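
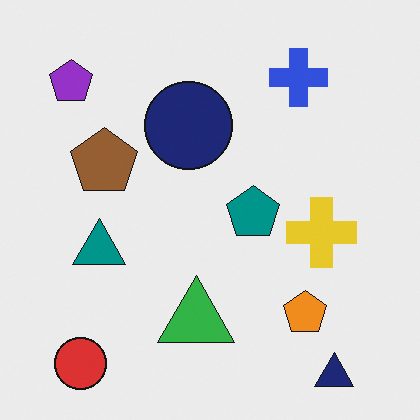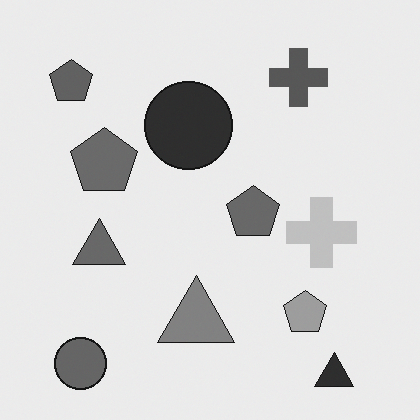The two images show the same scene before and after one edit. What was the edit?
Converted to grayscale.

All color is removed — every shape is now a shade of grey.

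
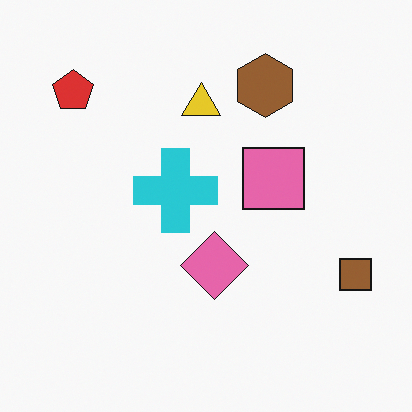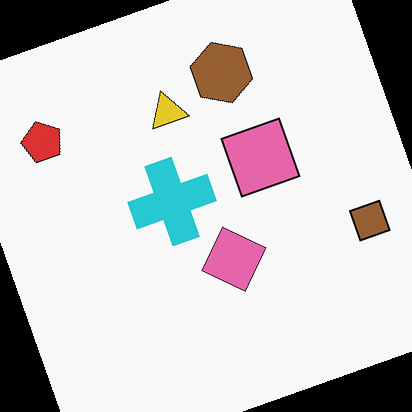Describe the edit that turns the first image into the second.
It was rotated counter-clockwise by a clearly visible amount.

Every shape is tilted by the same angle and the image corners show triangular fill wedges — a whole-image rotation by a non-right angle.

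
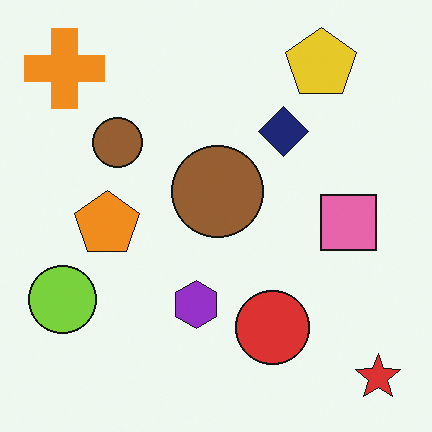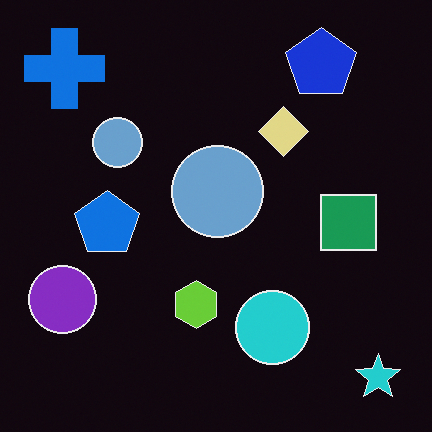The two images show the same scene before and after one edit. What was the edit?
The image was color-inverted (negative).

The light background has become dark and every shape's color is its complement — a photographic negative.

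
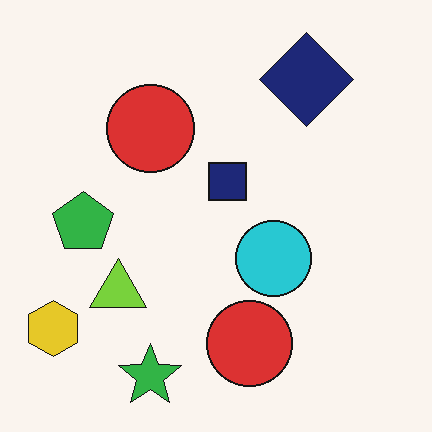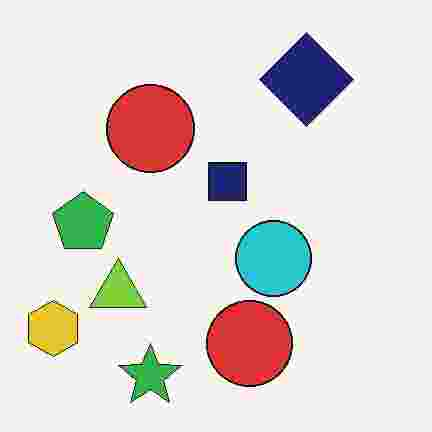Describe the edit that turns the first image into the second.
The second image is the first degraded with heavy JPEG compression.

Blocky 8×8 compression artifacts appear around shape edges and the flat background shows ringing — characteristic JPEG degradation.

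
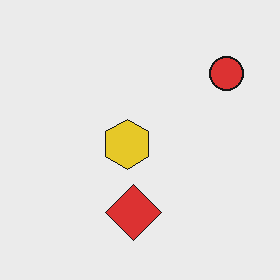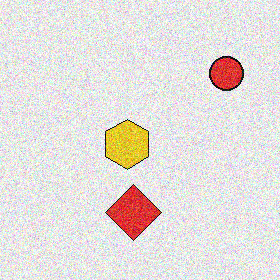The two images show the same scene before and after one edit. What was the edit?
Degraded with moderate additive noise.

Random speckle covers the whole image, including the flat background.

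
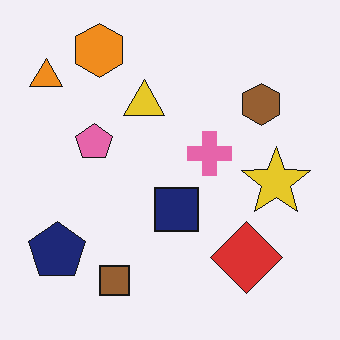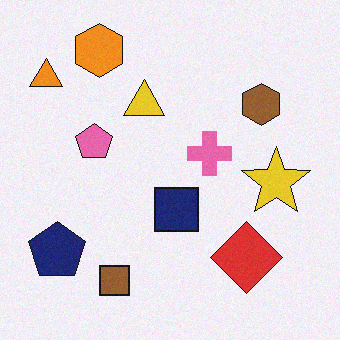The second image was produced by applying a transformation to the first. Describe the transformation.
This is the original image degraded with light additive noise.

Random speckle covers the whole image, including the flat background.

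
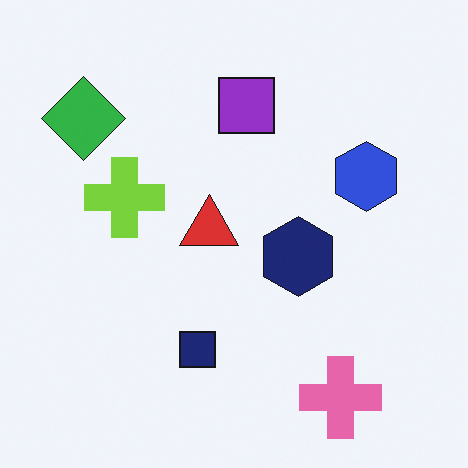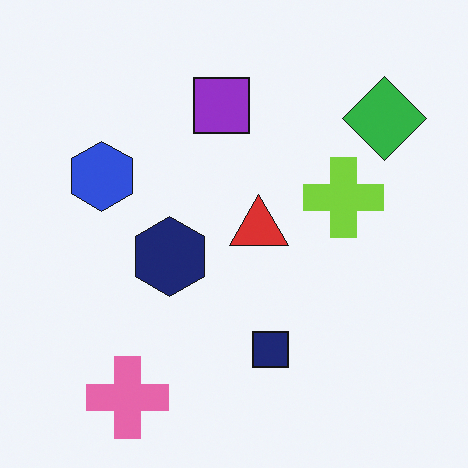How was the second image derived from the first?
It was flipped horizontally (left ↔ right).

The green diamond is in the top-left of the first image and the top-right of the second — shapes on opposite sides of the vertical midline have swapped in a mirror flip.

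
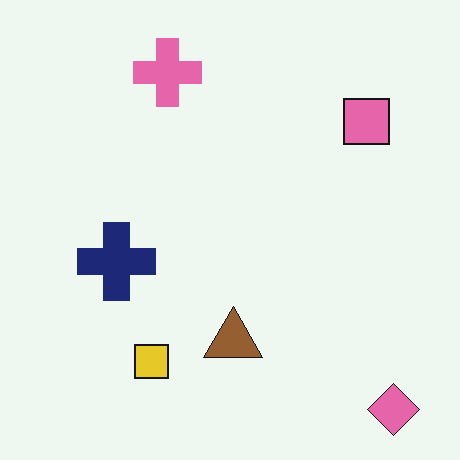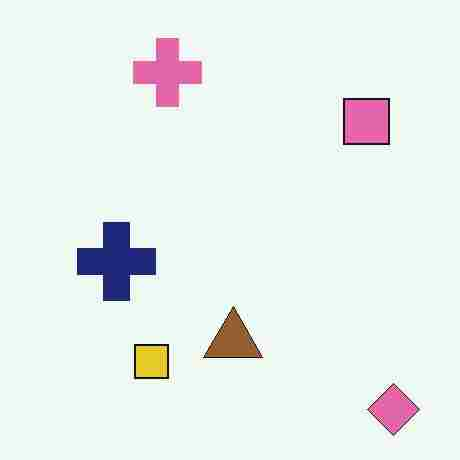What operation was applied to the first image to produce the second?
This is the original image heavily JPEG-compressed with obvious blocking artifacts.

Blocky 8×8 compression artifacts appear around shape edges and the flat background shows ringing — characteristic JPEG degradation.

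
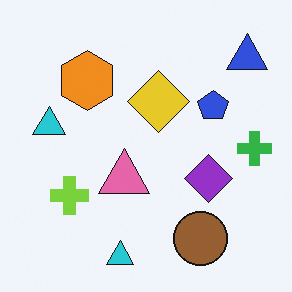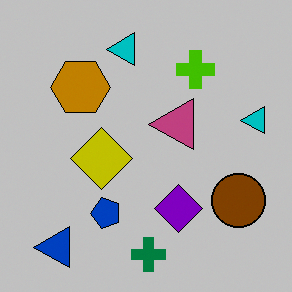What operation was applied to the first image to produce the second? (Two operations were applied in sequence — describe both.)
This is the original image heavily posterized to just a handful of flat colors, then transposed (reflected across the top-left ↔ bottom-right diagonal).

Each flat color has snapped to a coarser quantized level — most visibly, the near-white background has dropped to a flat grey. Shapes have swapped their row and column positions — what was in the top-right is now in the bottom-left — a diagonal reflection.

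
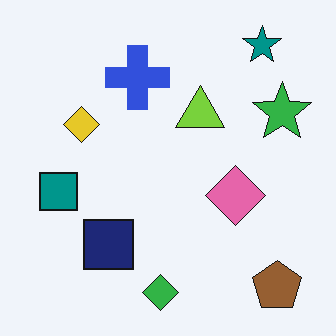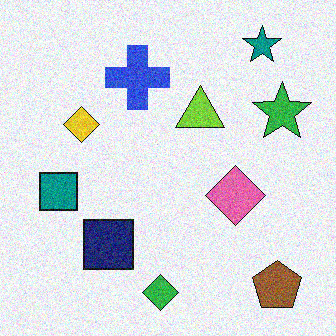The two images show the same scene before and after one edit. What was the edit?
The transformation is: degraded with visible gaussian noise.

Random speckle covers the whole image, including the flat background.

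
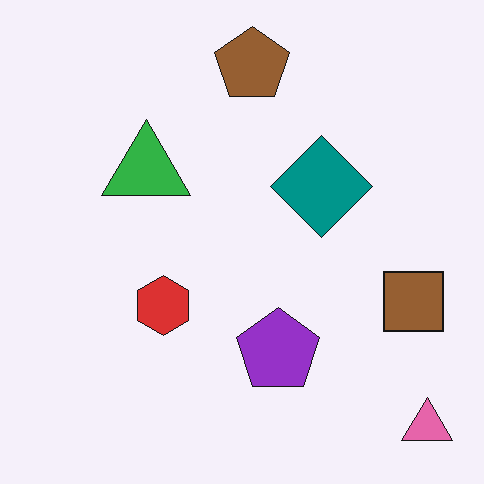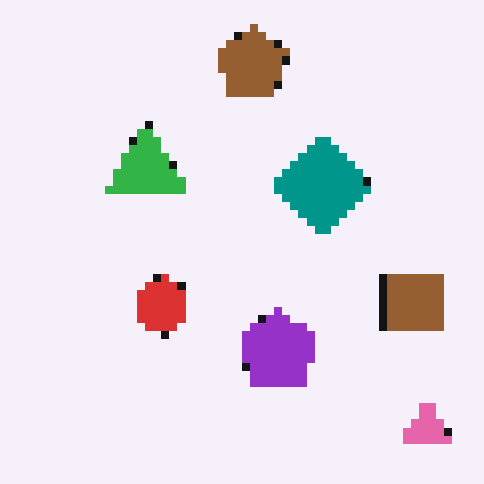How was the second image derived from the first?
It was pixelated into visible square blocks.

Shapes are reduced to large square blocks; fine edges and outlines are lost — a downscale-then-upscale (mosaic) effect.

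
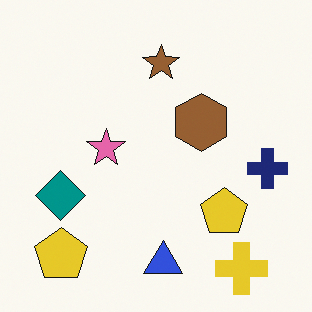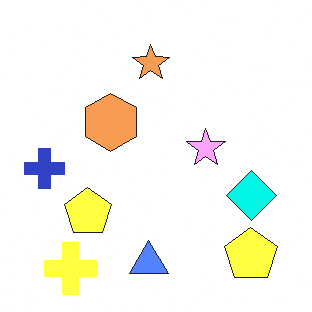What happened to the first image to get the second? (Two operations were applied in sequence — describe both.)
This is the original image brightened a lot, then flipped horizontally (left ↔ right).

Every pixel — background and shapes alike — is uniformly brightened. The navy cross is in the right of the first image and the left of the second — shapes on opposite sides of the vertical midline have swapped in a mirror flip.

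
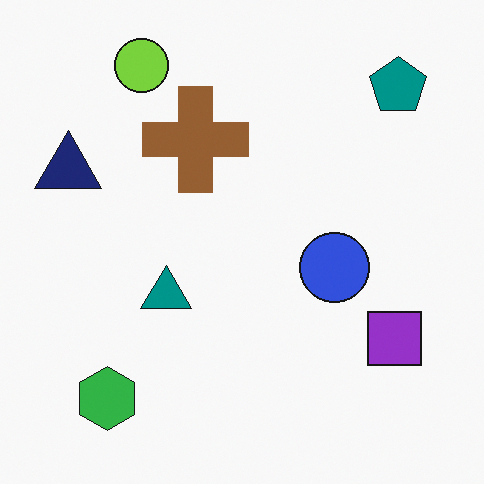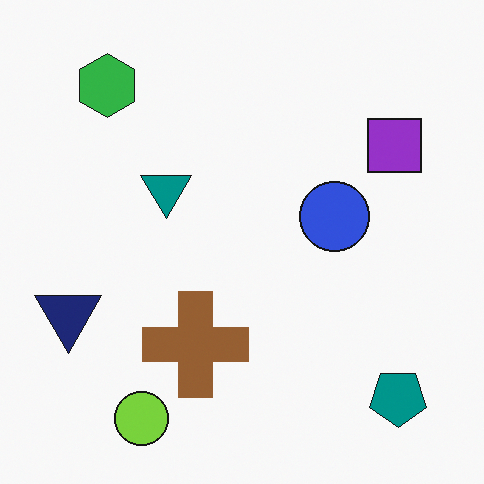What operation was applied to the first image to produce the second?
The transformation is: flipped vertically (top ↔ bottom).

The lime circle is in the top-left of the first image and the bottom-left of the second — shapes on opposite sides of the horizontal midline have swapped in a mirror flip.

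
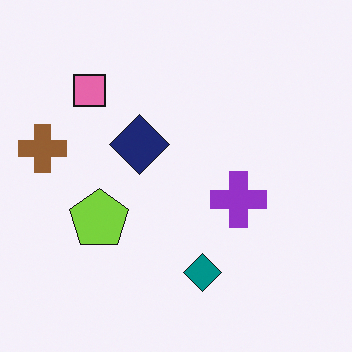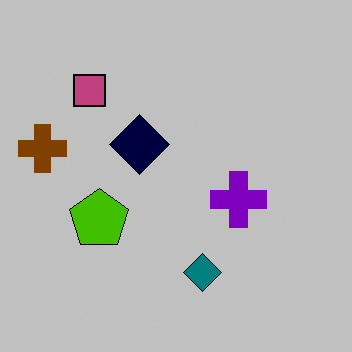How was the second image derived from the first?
The transformation is: aggressively posterized.

Each flat color has snapped to a coarser quantized level — most visibly, the near-white background has dropped to a flat grey.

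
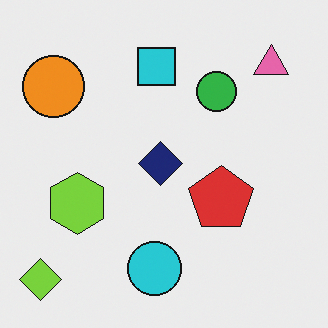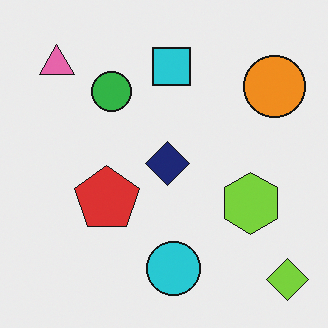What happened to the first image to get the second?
Flipped horizontally (left ↔ right).

The lime diamond is in the bottom-left of the first image and the bottom-right of the second — shapes on opposite sides of the vertical midline have swapped in a mirror flip.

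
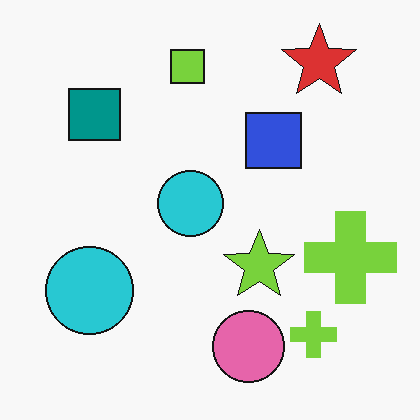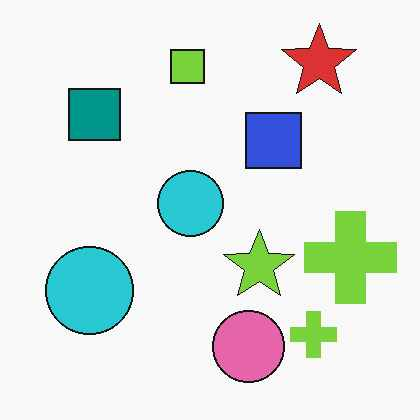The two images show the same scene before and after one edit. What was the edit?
The image was JPEG-compressed with visible artifacts.

Blocky 8×8 compression artifacts appear around shape edges and the flat background shows ringing — characteristic JPEG degradation.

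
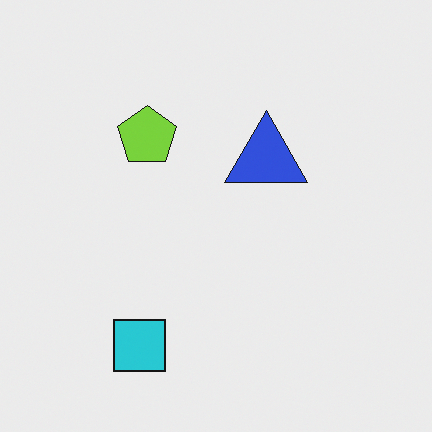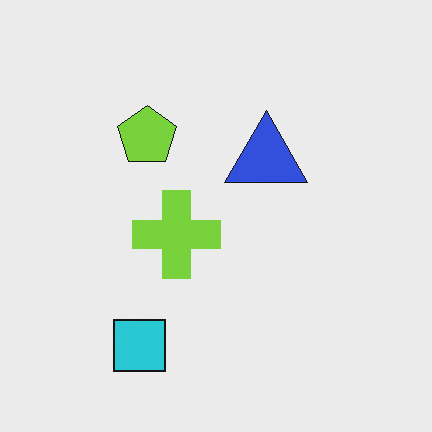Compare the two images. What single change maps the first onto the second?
Overlaid with an additional lime cross.

A lime cross appears in the second image that is absent from the first.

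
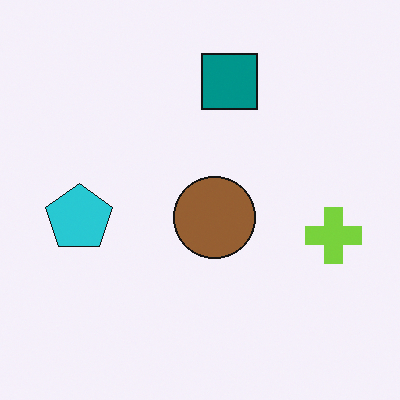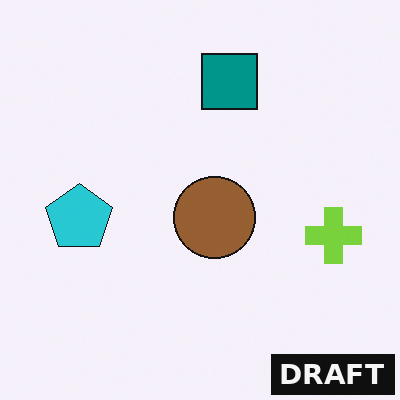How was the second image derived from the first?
It was watermarked with the text "DRAFT" in the lower-right corner.

A dark label reading "DRAFT" appears in the lower-right corner.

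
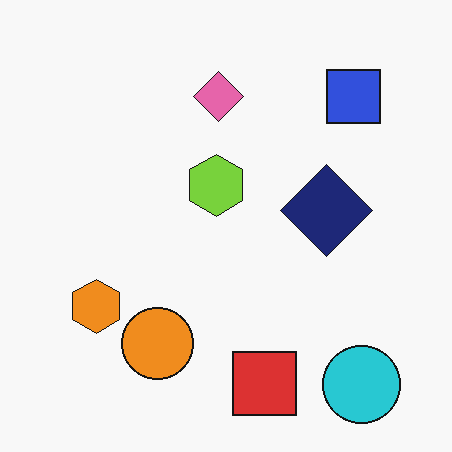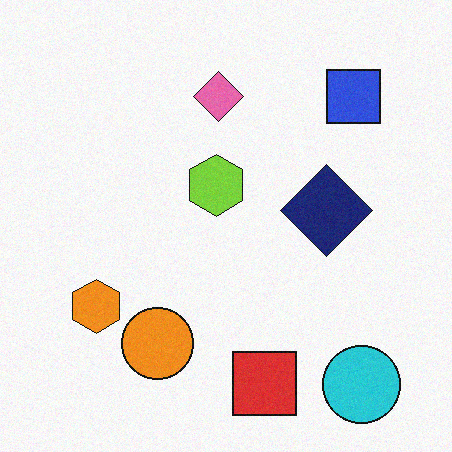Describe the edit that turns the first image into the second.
The transformation is: degraded with subtle gaussian noise.

Random speckle covers the whole image, including the flat background.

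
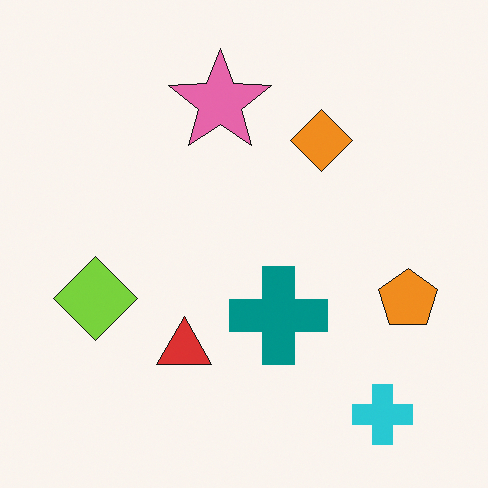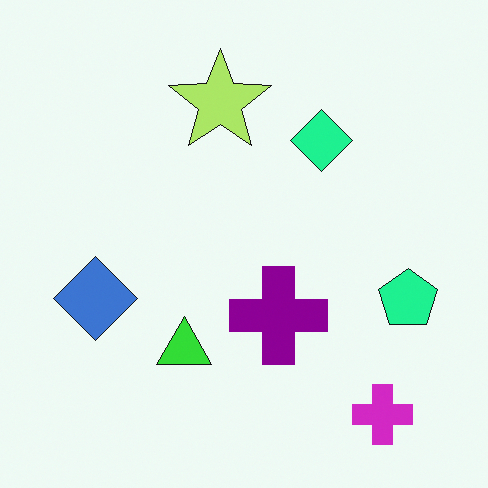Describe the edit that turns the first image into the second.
It was hue-shifted through roughly a third of the color wheel.

Every shape's color has rotated by the same amount around the hue wheel — a uniform hue shift.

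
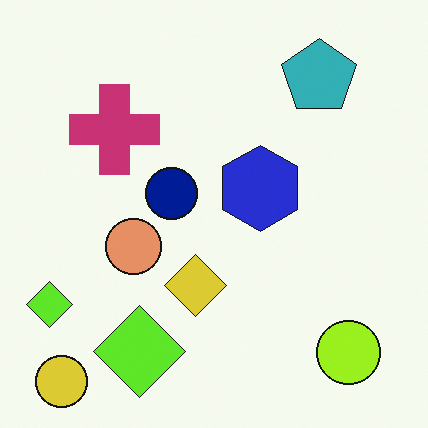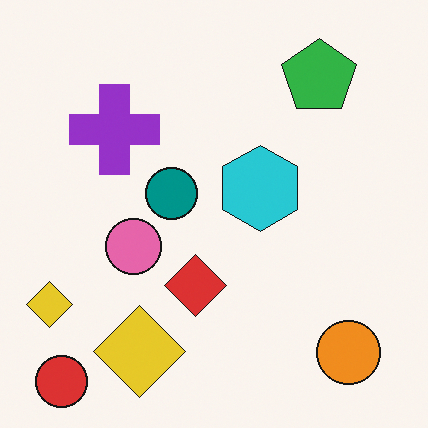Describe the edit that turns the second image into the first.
Hue-shifted by a small amount.

Every shape's color has rotated by the same amount around the hue wheel — a uniform hue shift.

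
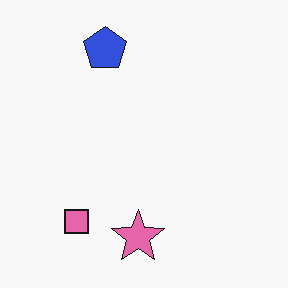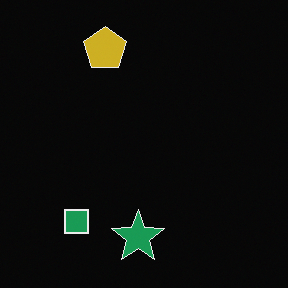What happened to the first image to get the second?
The transformation is: color-inverted (negative).

The light background has become dark and every shape's color is its complement — a photographic negative.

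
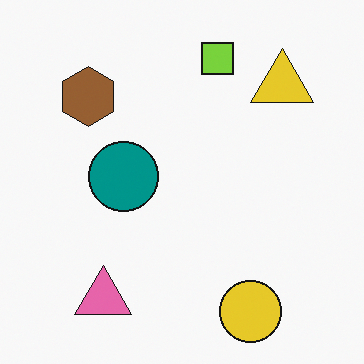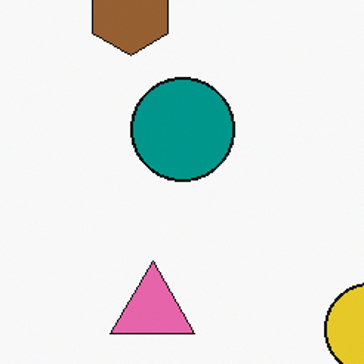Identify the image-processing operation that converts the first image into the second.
It was cropped slightly and scaled back up.

The visible shapes are larger and the field of view is narrower; shapes near the original edges may be partly or wholly outside the frame — a crop-and-rescale.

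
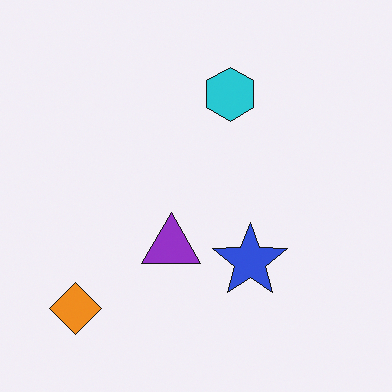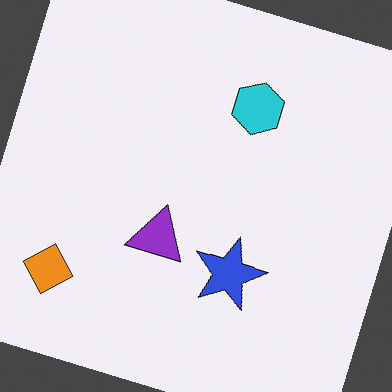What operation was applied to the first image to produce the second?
Rotated clockwise by a clearly visible amount.

Every shape is tilted by the same angle and the image corners show triangular fill wedges — a whole-image rotation by a non-right angle.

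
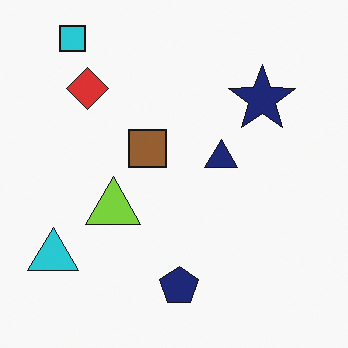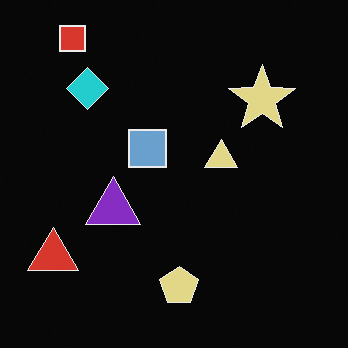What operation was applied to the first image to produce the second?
The transformation is: color-inverted (negative).

The light background has become dark and every shape's color is its complement — a photographic negative.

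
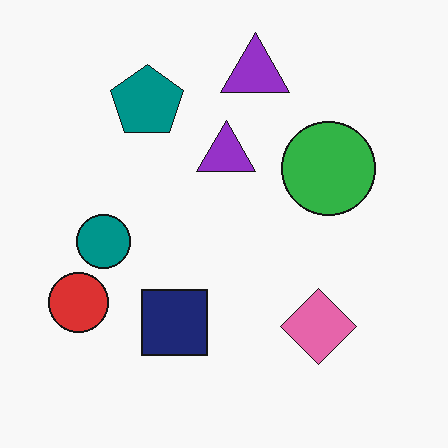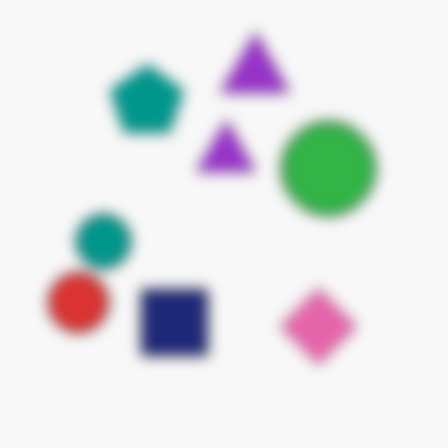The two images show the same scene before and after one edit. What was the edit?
It was strongly gaussian-blurred.

Shape edges and outlines are uniformly softened across the whole image.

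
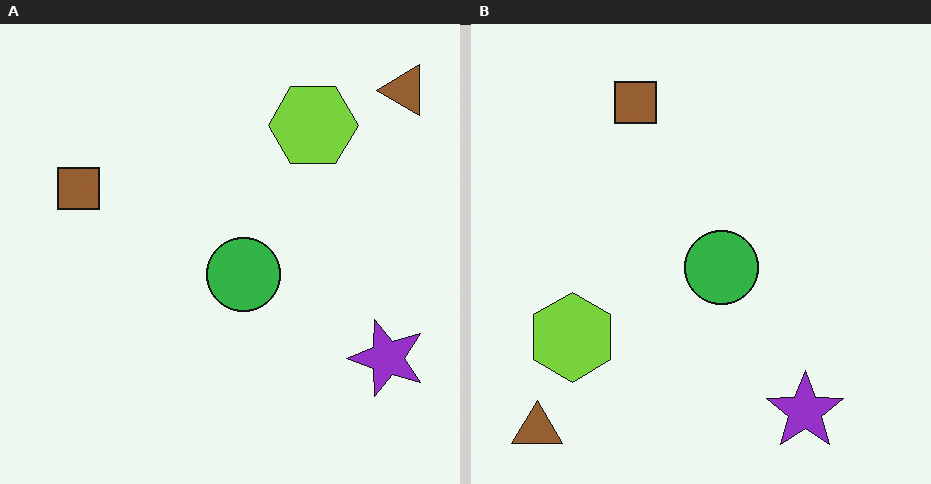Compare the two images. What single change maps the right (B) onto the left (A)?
Transposed (reflected across the top-left ↔ bottom-right diagonal).

Shapes have swapped their row and column positions — what was in the top-right is now in the bottom-left — a diagonal reflection.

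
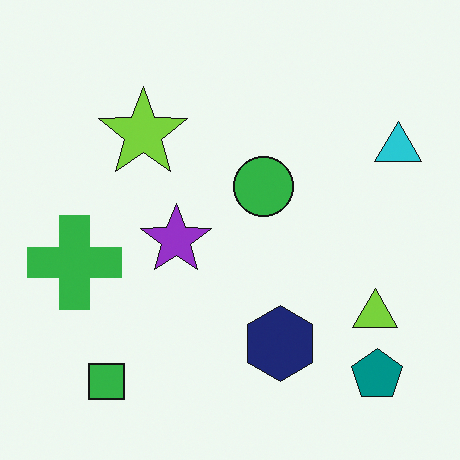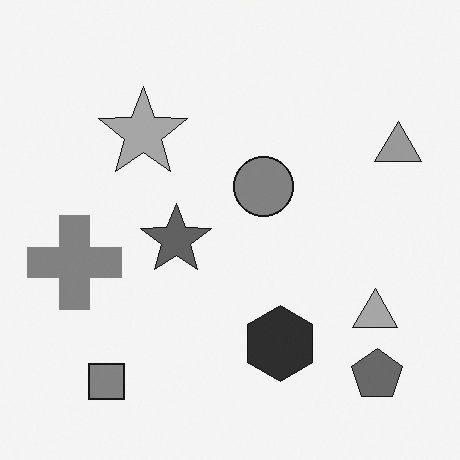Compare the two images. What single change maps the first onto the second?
The transformation is: converted to grayscale.

All color is removed — every shape is now a shade of grey.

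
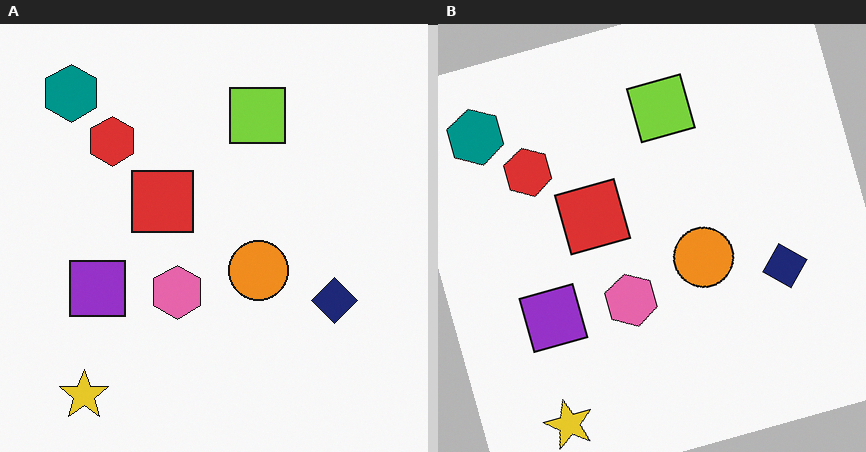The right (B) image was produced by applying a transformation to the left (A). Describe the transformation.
It was rotated counter-clockwise by a clearly visible amount.

Every shape is tilted by the same angle and the image corners show triangular fill wedges — a whole-image rotation by a non-right angle.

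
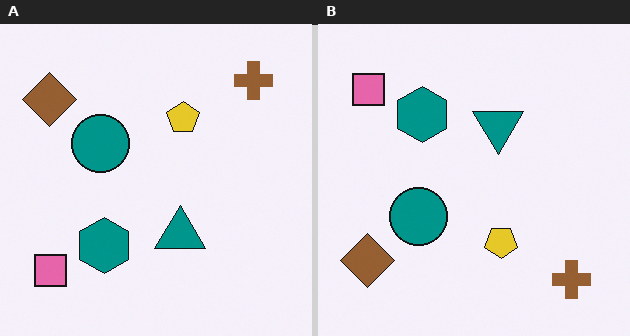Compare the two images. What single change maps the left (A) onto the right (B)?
This is the original image flipped vertically (top ↔ bottom).

The brown cross is in the top-right of the left (A) image and the bottom-right of the right (B) — shapes on opposite sides of the horizontal midline have swapped in a mirror flip.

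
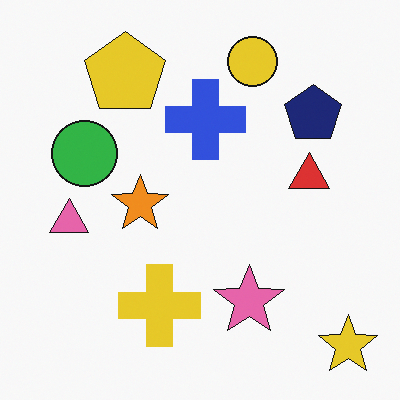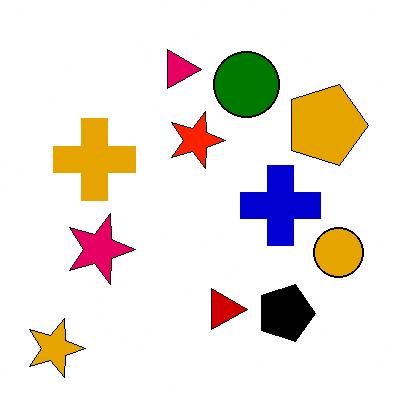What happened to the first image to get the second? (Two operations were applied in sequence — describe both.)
The transformation is: boosted in contrast, then rotated 90° clockwise.

Tones are pushed away from mid-grey across the whole image — a global contrast change. The yellow star sits in the bottom-right of the first image and the bottom-left of the second — consistent with a whole-image 90° clockwise rotation.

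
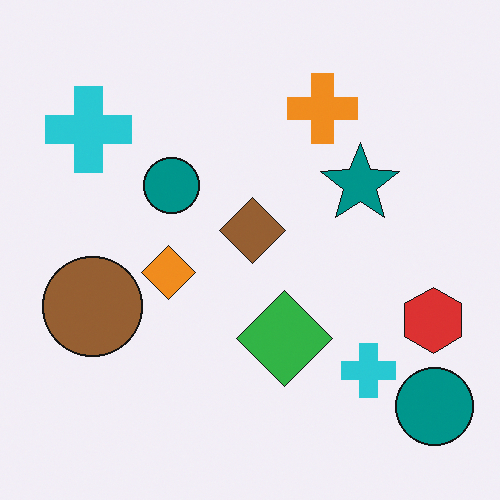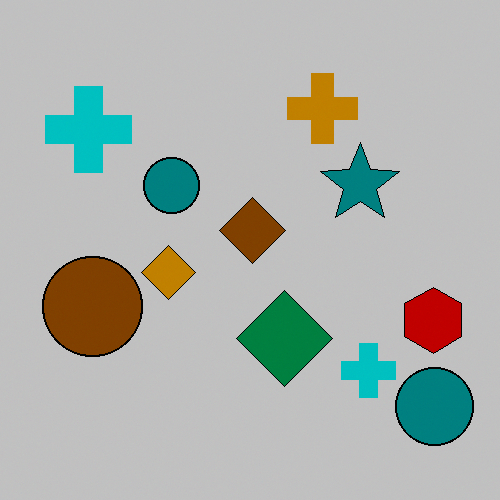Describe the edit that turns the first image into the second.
The image was aggressively posterized.

Each flat color has snapped to a coarser quantized level — most visibly, the near-white background has dropped to a flat grey.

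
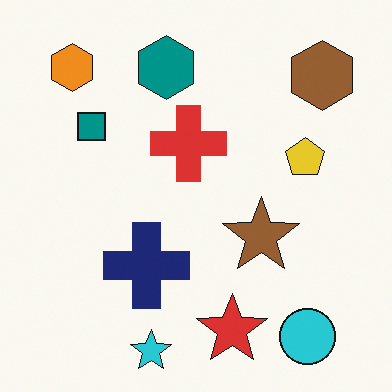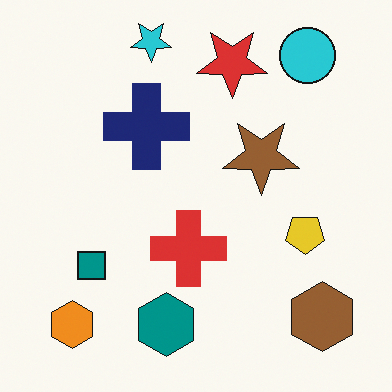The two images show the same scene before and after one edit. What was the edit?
Flipped vertically (top ↔ bottom).

The cyan star is in the bottom of the first image and the top of the second — shapes on opposite sides of the horizontal midline have swapped in a mirror flip.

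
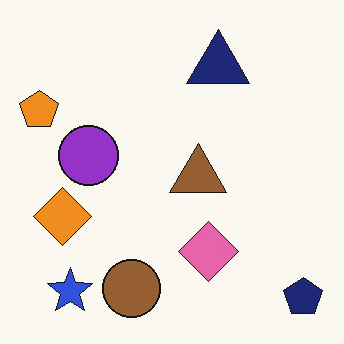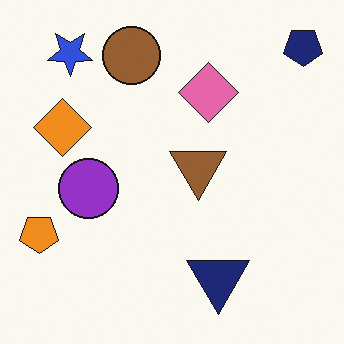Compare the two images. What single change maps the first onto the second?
The second image is the first flipped vertically (top ↔ bottom).

The navy pentagon is in the bottom-right of the first image and the top-right of the second — shapes on opposite sides of the horizontal midline have swapped in a mirror flip.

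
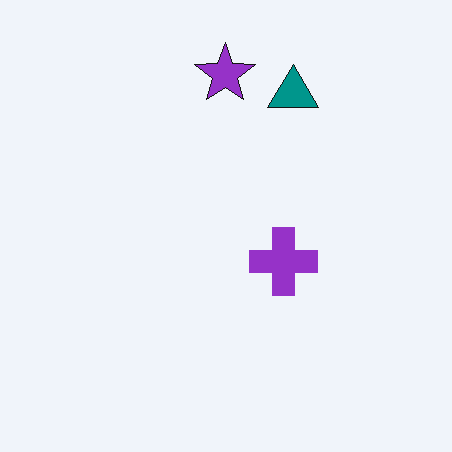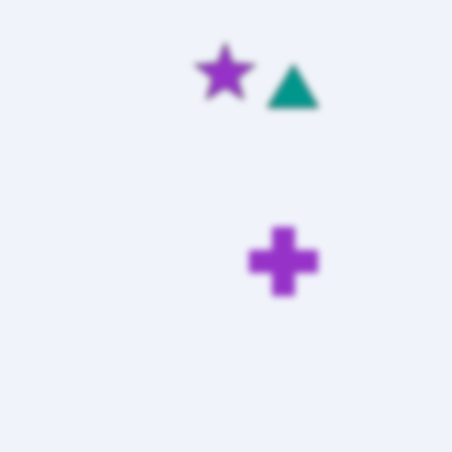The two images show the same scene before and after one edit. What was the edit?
The transformation is: moderately blurred.

Shape edges and outlines are uniformly softened across the whole image.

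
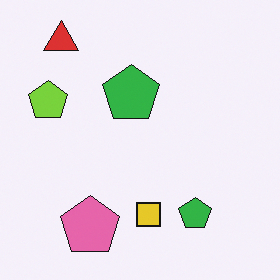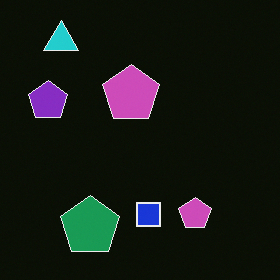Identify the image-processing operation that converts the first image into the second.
The second image is the first color-inverted (negative).

The light background has become dark and every shape's color is its complement — a photographic negative.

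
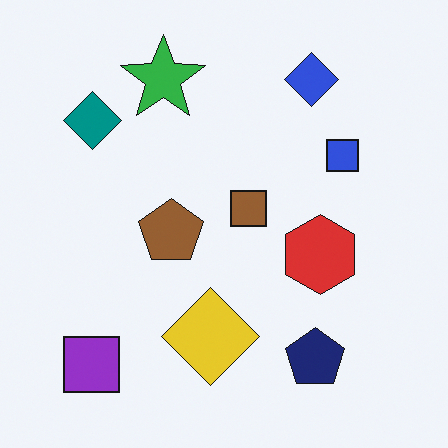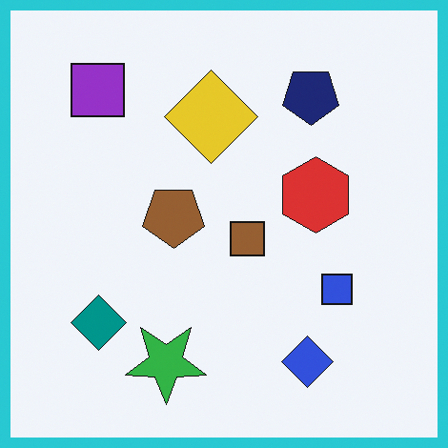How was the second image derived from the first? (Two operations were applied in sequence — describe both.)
The transformation is: flipped vertically (top ↔ bottom), then framed with a cyan border.

The green star is in the top of the first image and the bottom of the second — shapes on opposite sides of the horizontal midline have swapped in a mirror flip. A solid cyan frame runs around the edge of the second image, with the content slightly shrunk inside it.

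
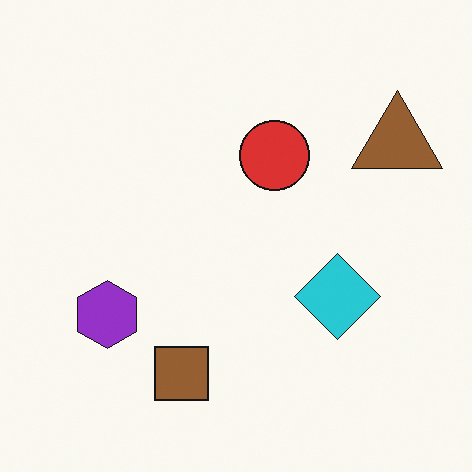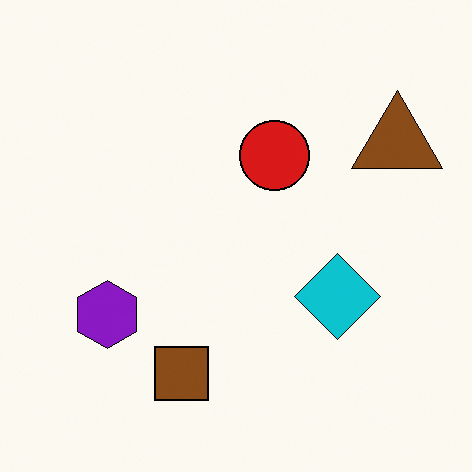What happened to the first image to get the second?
This is the original image given slightly increased contrast.

Tones are pushed away from mid-grey across the whole image — a global contrast change.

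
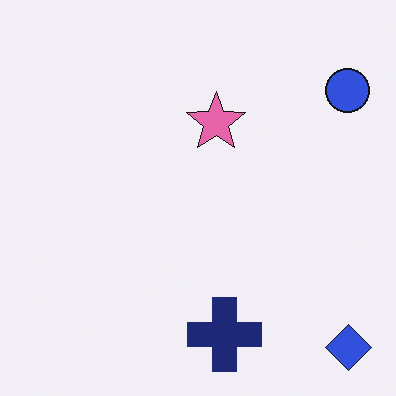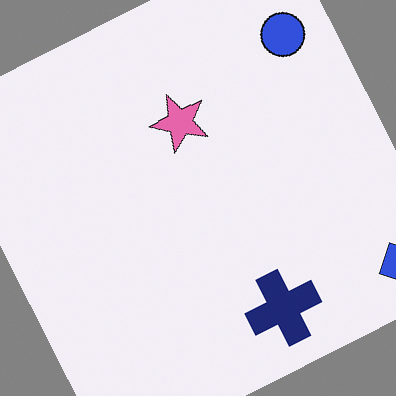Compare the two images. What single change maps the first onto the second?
Rotated counter-clockwise by a clearly visible amount.

Every shape is tilted by the same angle and the image corners show triangular fill wedges — a whole-image rotation by a non-right angle.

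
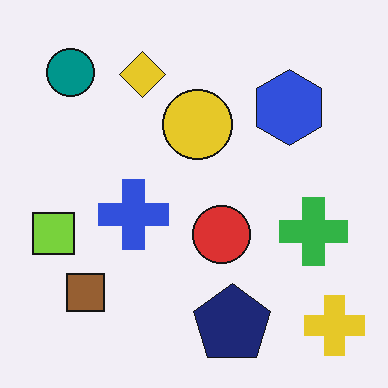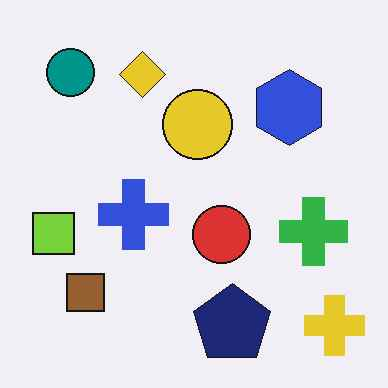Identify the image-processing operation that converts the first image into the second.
This is the original image given moderate JPEG compression.

Blocky 8×8 compression artifacts appear around shape edges and the flat background shows ringing — characteristic JPEG degradation.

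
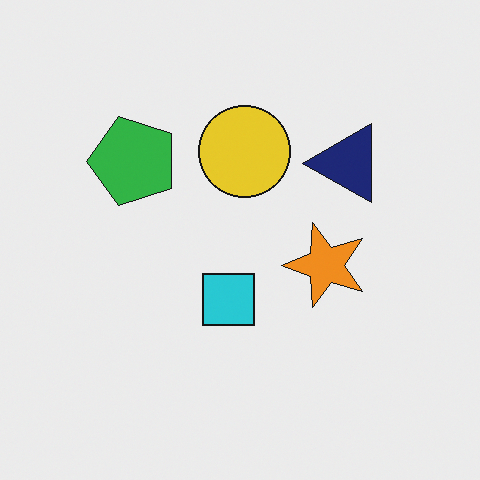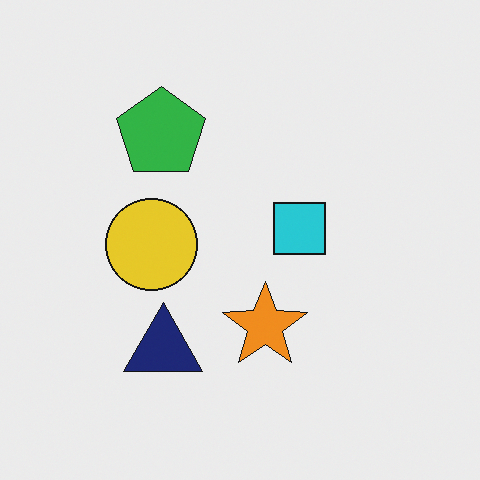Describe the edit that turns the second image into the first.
This is the original image transposed (reflected across the top-left ↔ bottom-right diagonal).

Shapes have swapped their row and column positions — what was in the top-right is now in the bottom-left — a diagonal reflection.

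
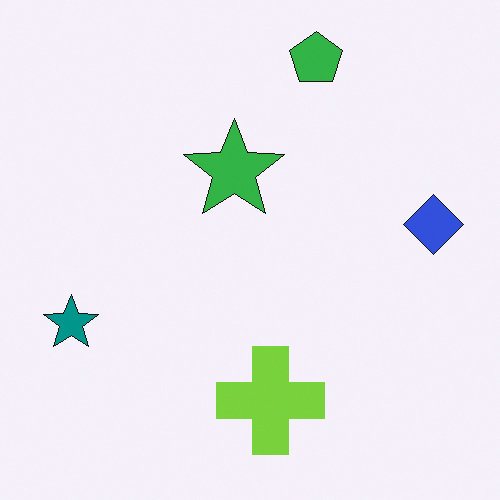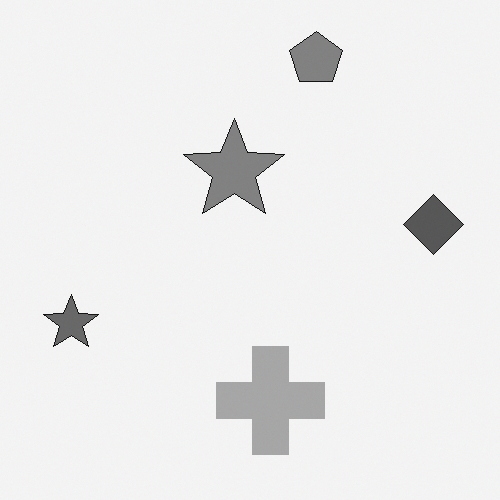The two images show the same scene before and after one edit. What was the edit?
Converted to grayscale.

All color is removed — every shape is now a shade of grey.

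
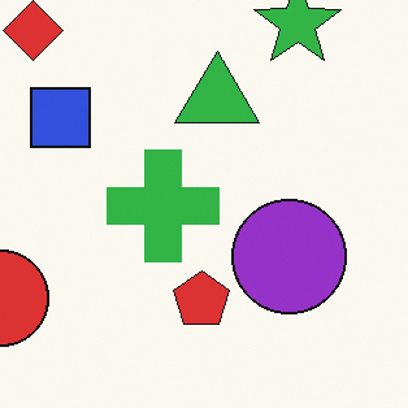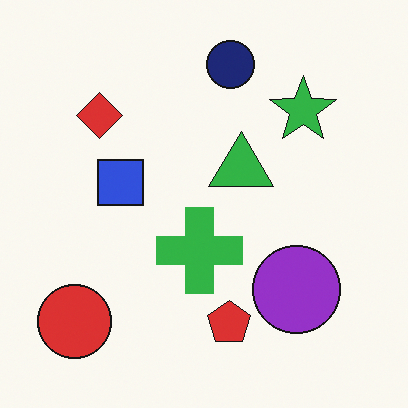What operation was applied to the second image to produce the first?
The image was cropped slightly and scaled back up.

The visible shapes are larger and the field of view is narrower; shapes near the original edges may be partly or wholly outside the frame — a crop-and-rescale.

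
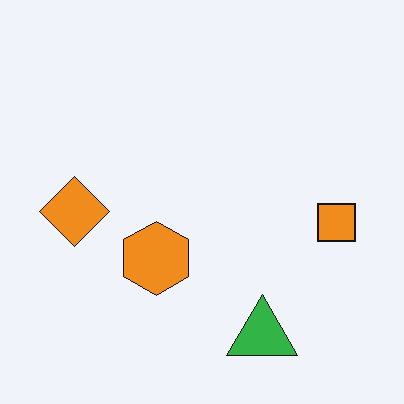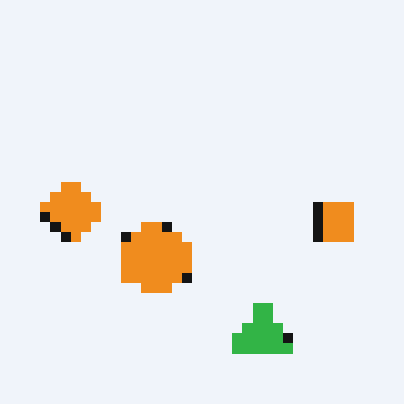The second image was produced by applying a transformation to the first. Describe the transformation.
The transformation is: heavily pixelated into large blocks.

Shapes are reduced to large square blocks; fine edges and outlines are lost — a downscale-then-upscale (mosaic) effect.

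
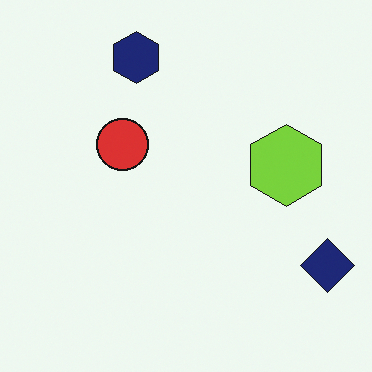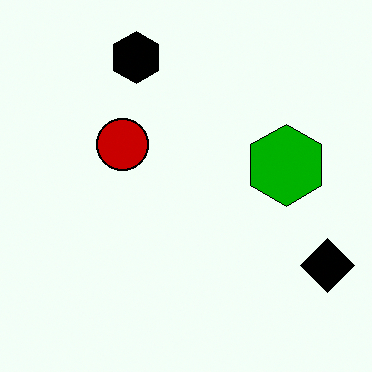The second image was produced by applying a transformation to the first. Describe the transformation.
This is the original image boosted in contrast.

Tones are pushed away from mid-grey across the whole image — a global contrast change.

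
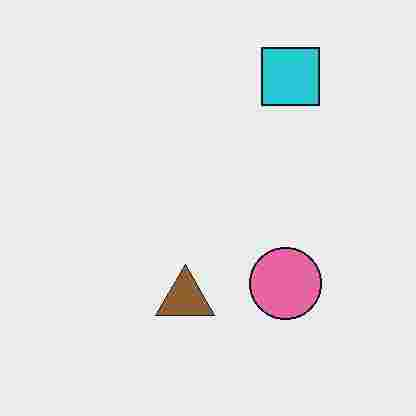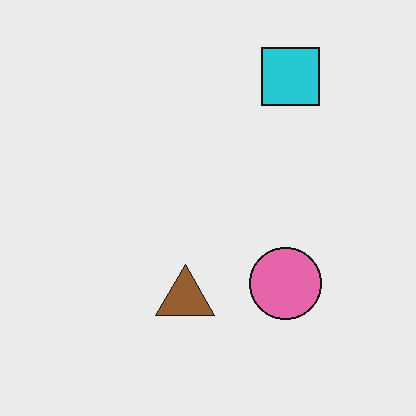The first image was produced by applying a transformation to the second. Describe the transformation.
It was heavily JPEG-compressed with obvious blocking artifacts.

Blocky 8×8 compression artifacts appear around shape edges and the flat background shows ringing — characteristic JPEG degradation.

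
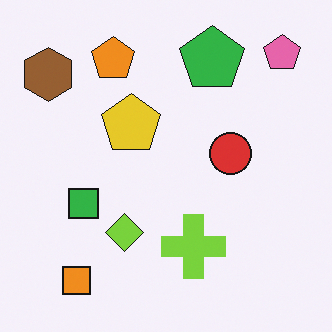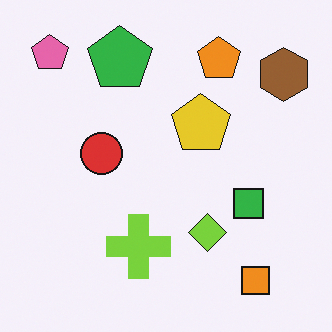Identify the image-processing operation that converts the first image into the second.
This is the original image flipped horizontally (left ↔ right).

The brown hexagon is in the top-left of the first image and the top-right of the second — shapes on opposite sides of the vertical midline have swapped in a mirror flip.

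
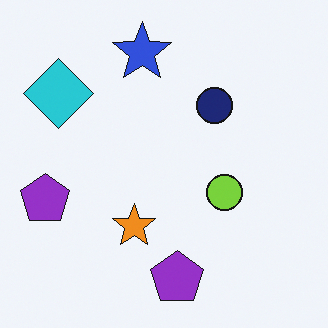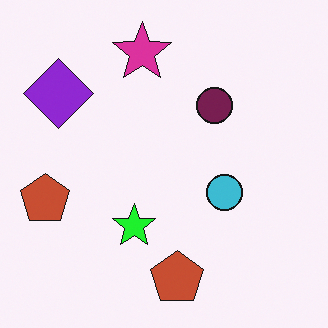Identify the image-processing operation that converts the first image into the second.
It was hue-shifted by a moderate amount.

Every shape's color has rotated by the same amount around the hue wheel — a uniform hue shift.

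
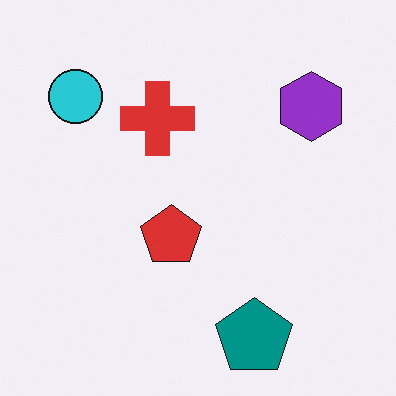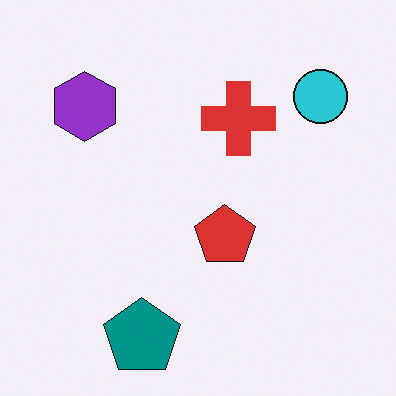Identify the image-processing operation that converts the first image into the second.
Flipped horizontally (left ↔ right).

The cyan circle is in the top-left of the first image and the top-right of the second — shapes on opposite sides of the vertical midline have swapped in a mirror flip.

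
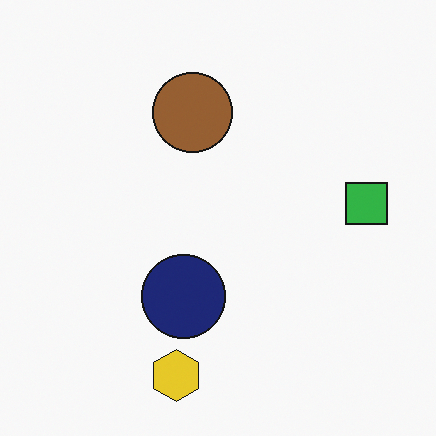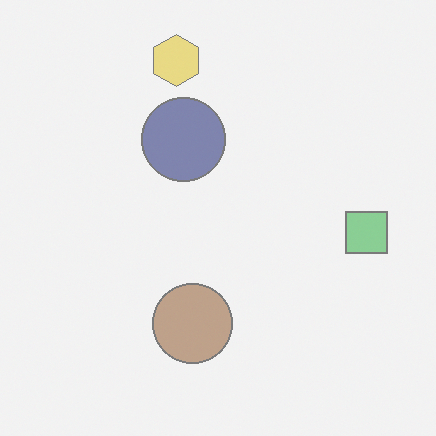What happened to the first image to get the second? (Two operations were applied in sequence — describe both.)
Flipped vertically (top ↔ bottom), then washed out (contrast reduced).

The yellow hexagon is in the bottom of the first image and the top of the second — shapes on opposite sides of the horizontal midline have swapped in a mirror flip. Tones are pushed toward mid-grey across the whole image — a global contrast change.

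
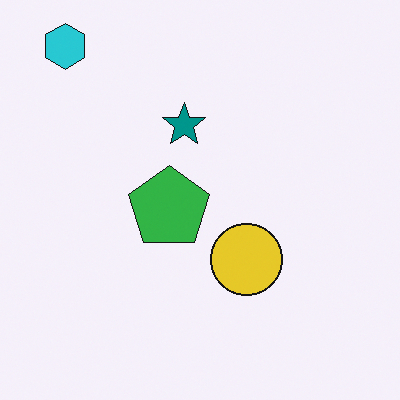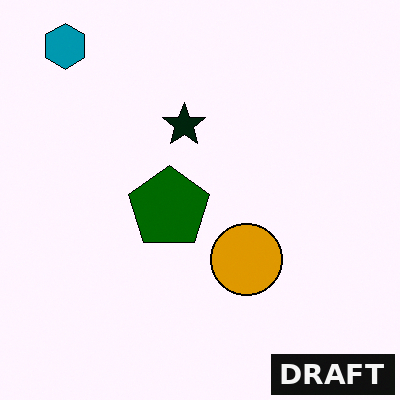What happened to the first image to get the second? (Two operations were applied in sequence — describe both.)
This is the original image boosted in contrast, then watermarked with the text "DRAFT" in the lower-right corner.

Tones are pushed away from mid-grey across the whole image — a global contrast change. A dark label reading "DRAFT" appears in the lower-right corner.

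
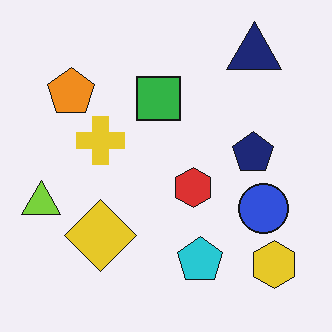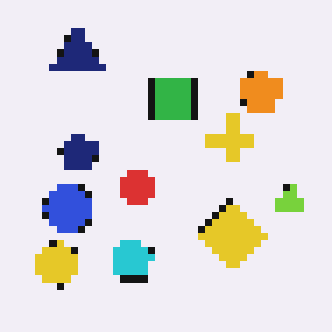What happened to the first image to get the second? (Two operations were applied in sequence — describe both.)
The image was pixelated into visible square blocks, then flipped horizontally (left ↔ right).

Shapes are reduced to large square blocks; fine edges and outlines are lost — a downscale-then-upscale (mosaic) effect. The lime triangle is in the left of the first image and the right of the second — shapes on opposite sides of the vertical midline have swapped in a mirror flip.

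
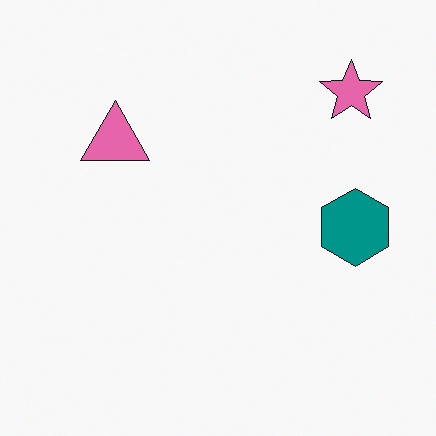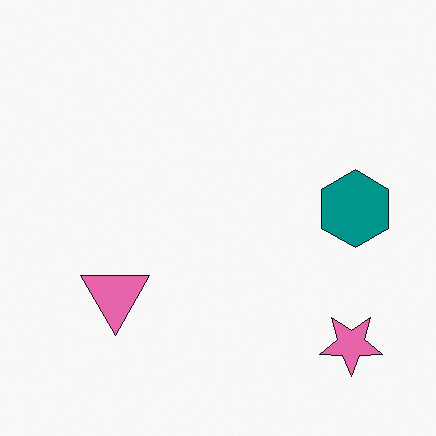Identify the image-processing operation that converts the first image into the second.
It was flipped vertically (top ↔ bottom).

The pink star is in the top-right of the first image and the bottom-right of the second — shapes on opposite sides of the horizontal midline have swapped in a mirror flip.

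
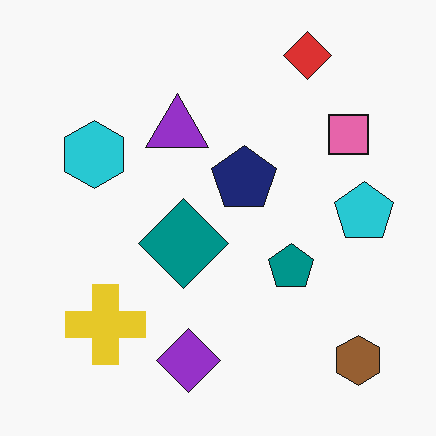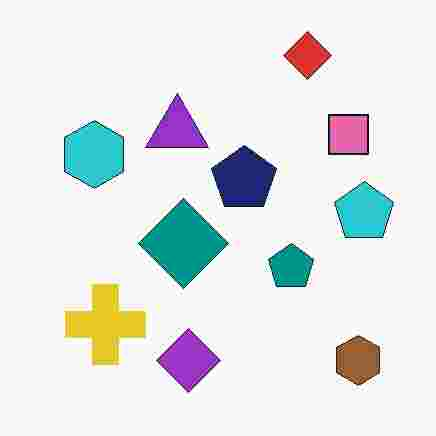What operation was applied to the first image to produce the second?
It was heavily JPEG-compressed with obvious blocking artifacts.

Blocky 8×8 compression artifacts appear around shape edges and the flat background shows ringing — characteristic JPEG degradation.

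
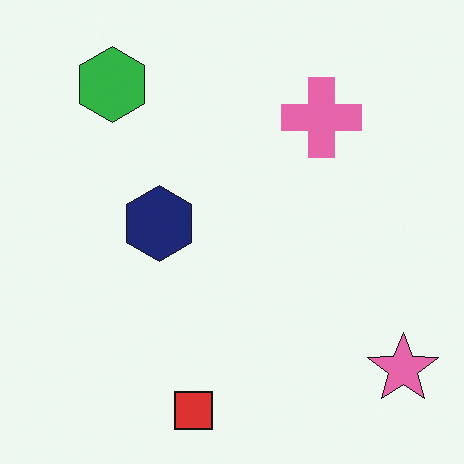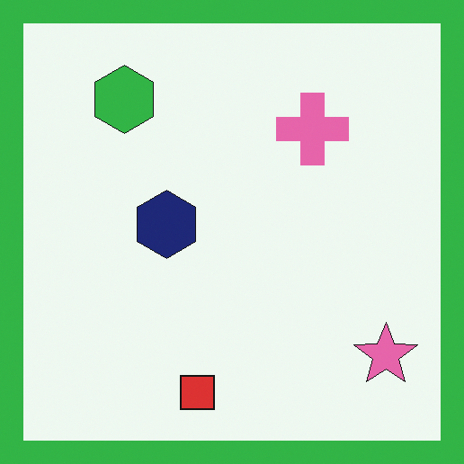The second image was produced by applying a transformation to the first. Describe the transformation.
It was framed with a green border.

A solid green frame runs around the edge of the second image, with the content slightly shrunk inside it.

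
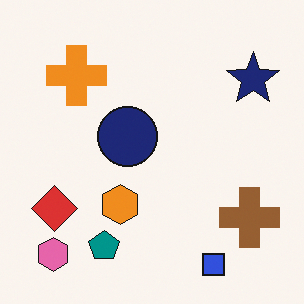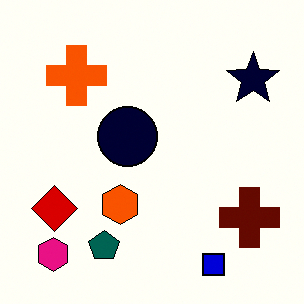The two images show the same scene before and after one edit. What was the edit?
The transformation is: given much higher contrast.

Tones are pushed away from mid-grey across the whole image — a global contrast change.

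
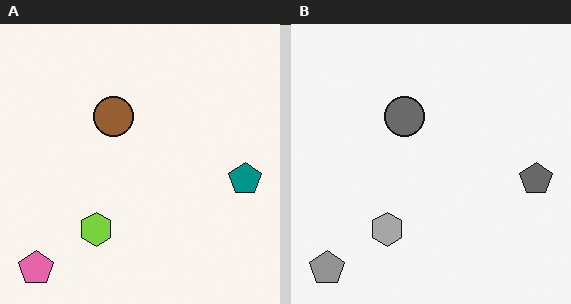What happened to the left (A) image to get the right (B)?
The right (B) image is the left (A) converted to grayscale.

All color is removed — every shape is now a shade of grey.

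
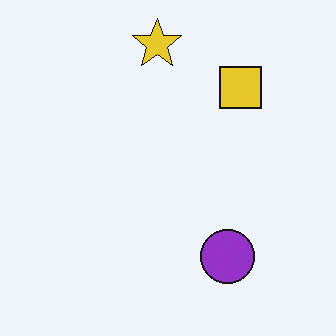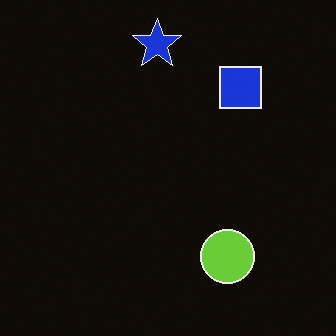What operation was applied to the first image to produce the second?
The image was color-inverted (negative).

The light background has become dark and every shape's color is its complement — a photographic negative.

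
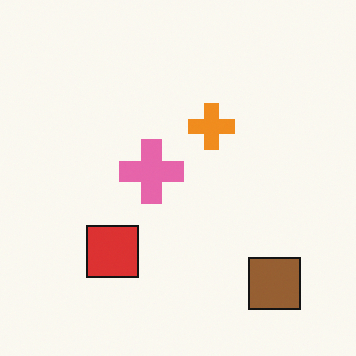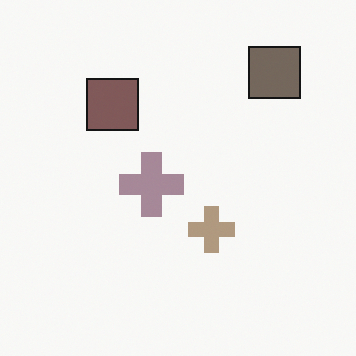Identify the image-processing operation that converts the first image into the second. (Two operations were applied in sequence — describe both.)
It was flipped vertically (top ↔ bottom), then made much more muted (saturation change).

The brown square is in the bottom-right of the first image and the top-right of the second — shapes on opposite sides of the horizontal midline have swapped in a mirror flip. All colors are more muted and greyish — a global saturation change.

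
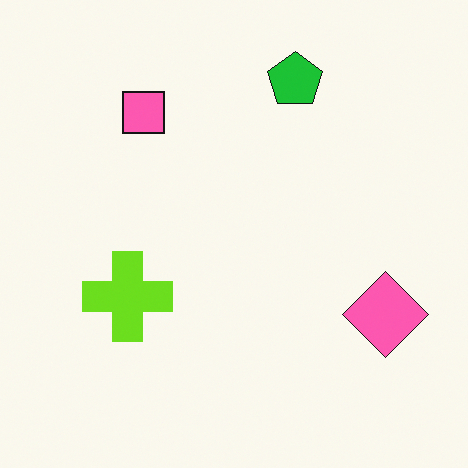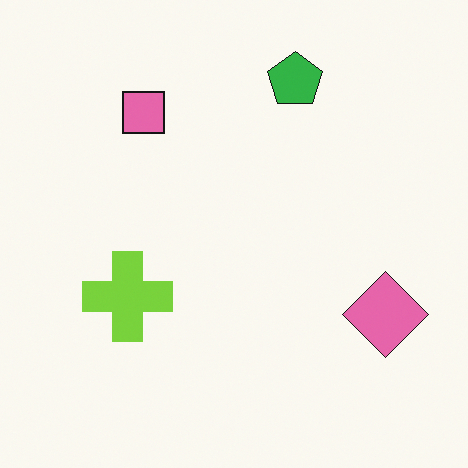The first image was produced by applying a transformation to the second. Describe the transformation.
This is the original image slightly oversaturated.

All colors are more vivid — a global saturation change.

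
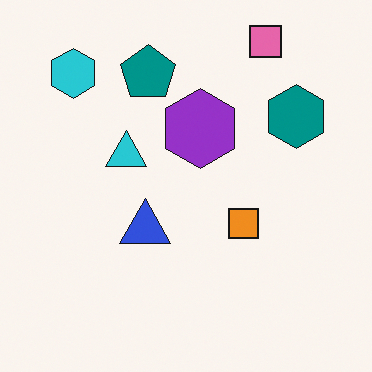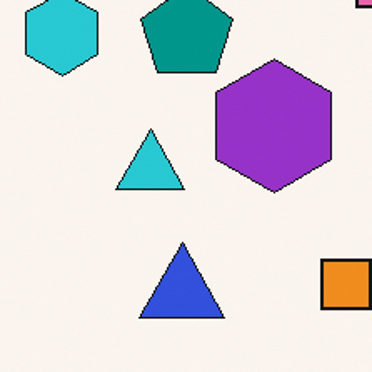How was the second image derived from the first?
Cropped tightly and scaled back up.

The visible shapes are larger and the field of view is narrower; shapes near the original edges may be partly or wholly outside the frame — a crop-and-rescale.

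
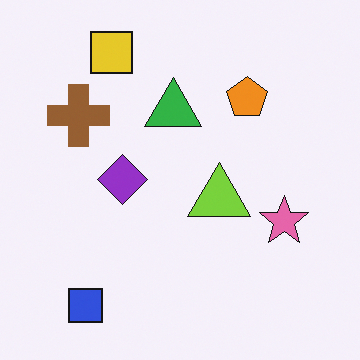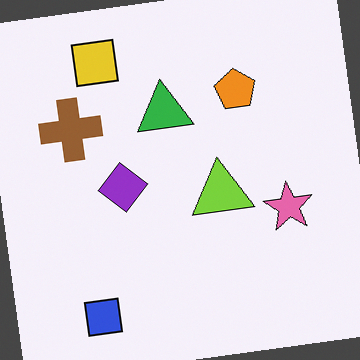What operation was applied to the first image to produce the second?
It was rotated counter-clockwise by a slight angle.

Every shape is tilted by the same angle and the image corners show triangular fill wedges — a whole-image rotation by a non-right angle.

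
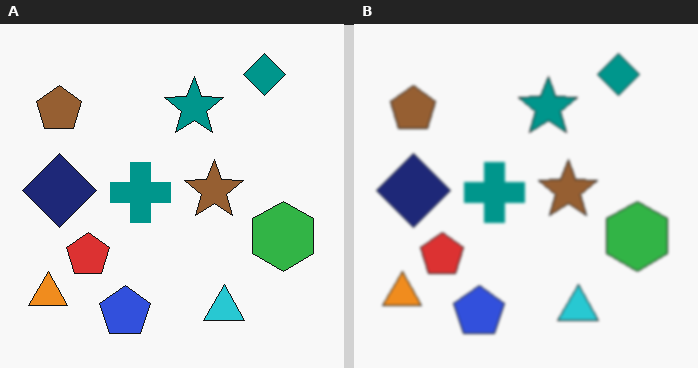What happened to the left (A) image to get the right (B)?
The image was lightly blurred.

Shape edges and outlines are uniformly softened across the whole image.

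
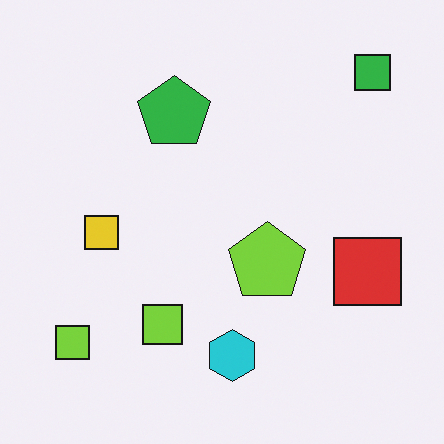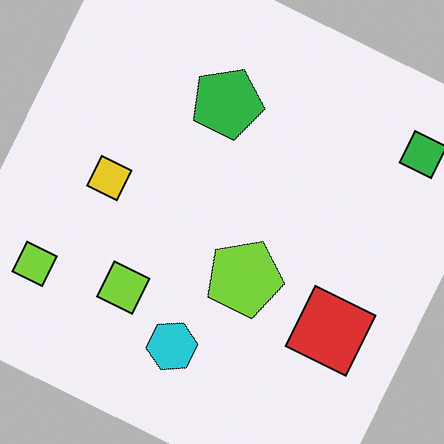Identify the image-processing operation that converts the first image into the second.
Rotated clockwise by a moderate amount.

Every shape is tilted by the same angle and the image corners show triangular fill wedges — a whole-image rotation by a non-right angle.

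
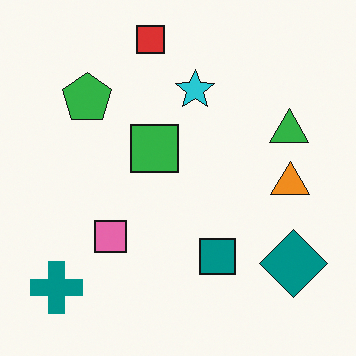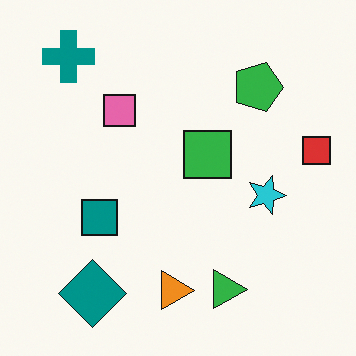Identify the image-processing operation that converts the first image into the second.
The second image is the first rotated 90° clockwise.

The teal cross sits in the bottom-left of the first image and the top-left of the second — consistent with a whole-image 90° clockwise rotation.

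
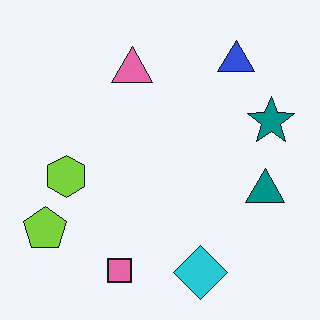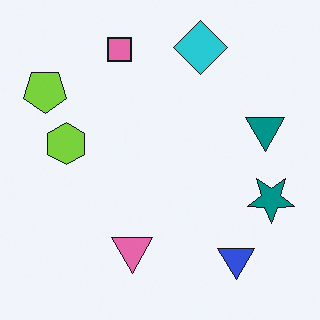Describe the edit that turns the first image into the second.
This is the original image flipped vertically (top ↔ bottom).

The cyan diamond is in the bottom of the first image and the top of the second — shapes on opposite sides of the horizontal midline have swapped in a mirror flip.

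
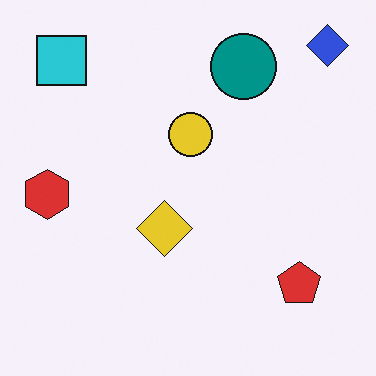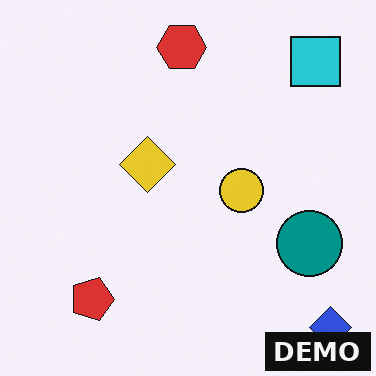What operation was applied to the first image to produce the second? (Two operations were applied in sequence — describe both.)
The image was rotated 90° clockwise, then watermarked with the text "DEMO" in the lower-right corner.

The blue diamond sits in the top-right of the first image and the bottom-right of the second — consistent with a whole-image 90° clockwise rotation. A dark label reading "DEMO" appears in the lower-right corner.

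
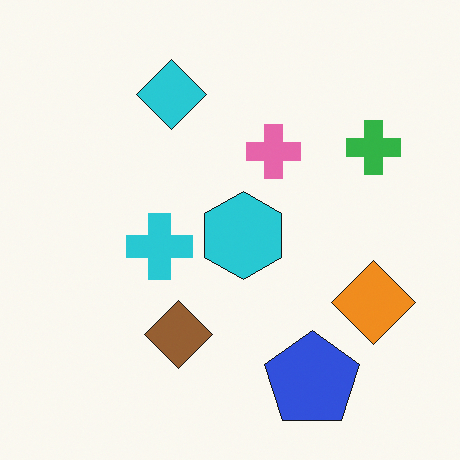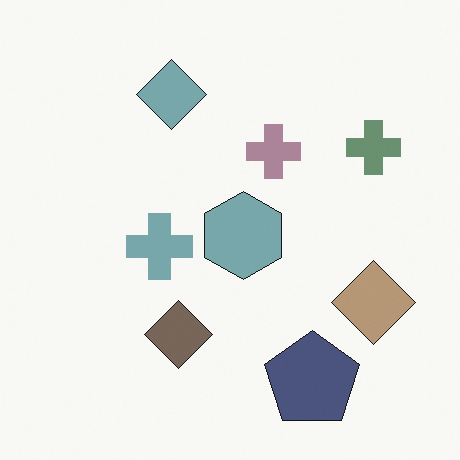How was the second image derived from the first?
This is the original image made much more muted (saturation change).

All colors are more muted and greyish — a global saturation change.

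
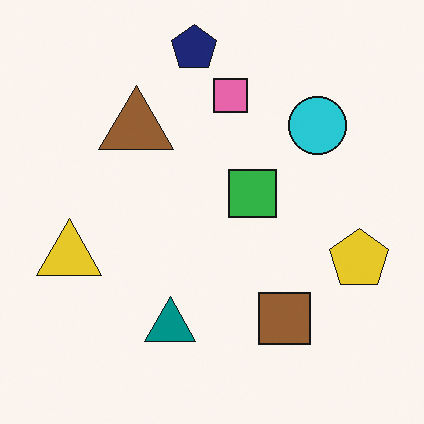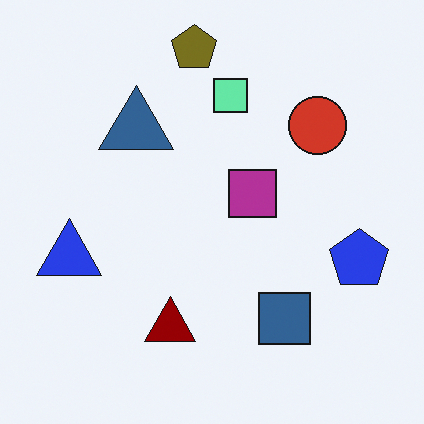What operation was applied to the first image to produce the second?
The second image is the first hue-shifted by a large amount.

Every shape's color has rotated by the same amount around the hue wheel — a uniform hue shift.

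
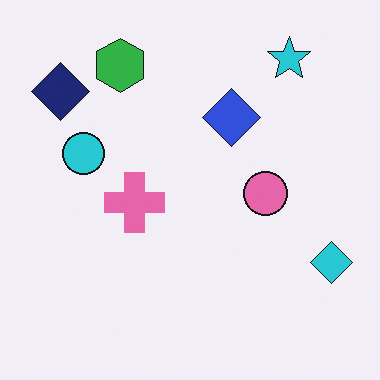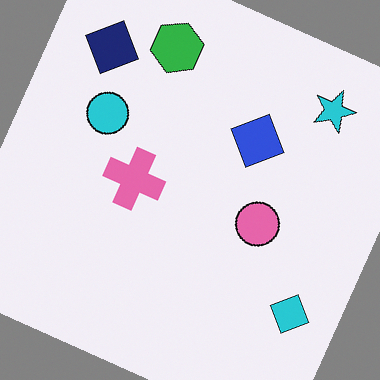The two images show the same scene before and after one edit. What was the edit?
The second image is the first rotated clockwise by a clearly visible amount.

Every shape is tilted by the same angle and the image corners show triangular fill wedges — a whole-image rotation by a non-right angle.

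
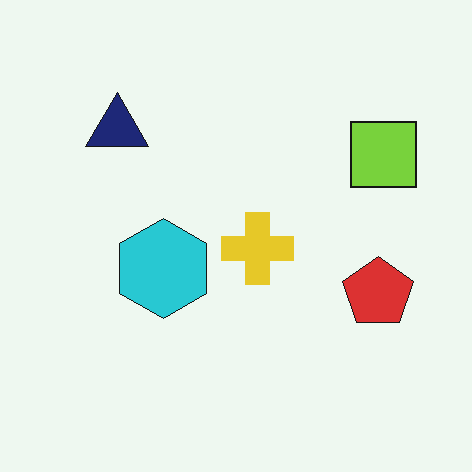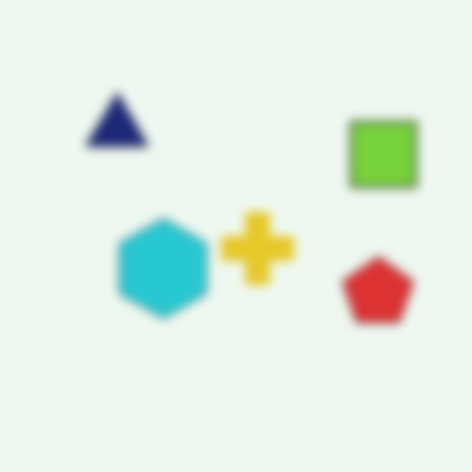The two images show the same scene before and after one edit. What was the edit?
It was strongly gaussian-blurred.

Shape edges and outlines are uniformly softened across the whole image.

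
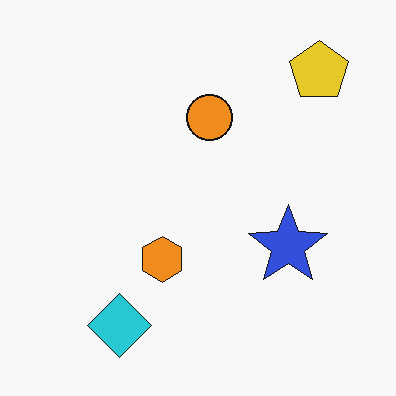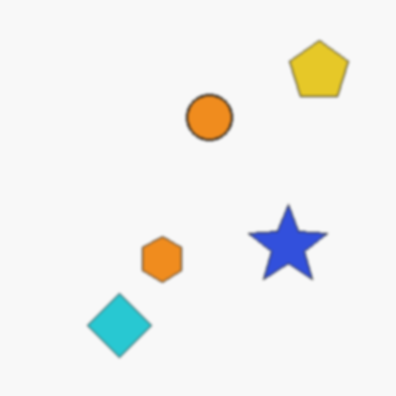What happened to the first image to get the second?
This is the original image lightly blurred.

Shape edges and outlines are uniformly softened across the whole image.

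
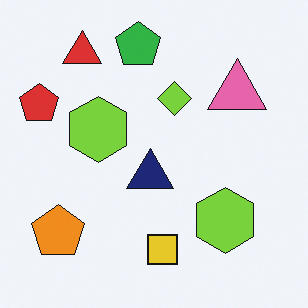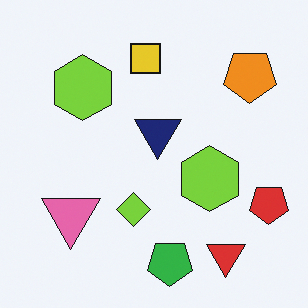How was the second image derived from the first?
The second image is the first rotated 180°.

The red pentagon sits in the left of the first image and the right of the second — consistent with a whole-image 180° rotation.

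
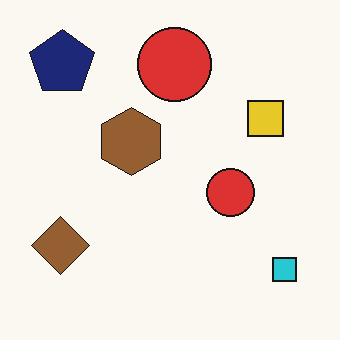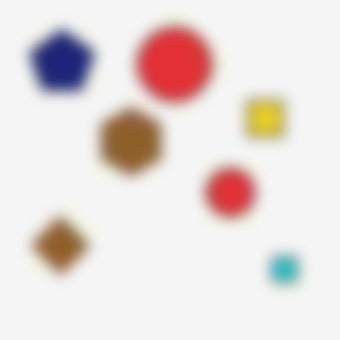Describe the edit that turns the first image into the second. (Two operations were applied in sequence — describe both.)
It was degraded with heavy JPEG compression, then strongly gaussian-blurred.

Blocky 8×8 compression artifacts appear around shape edges and the flat background shows ringing — characteristic JPEG degradation. Shape edges and outlines are uniformly softened across the whole image.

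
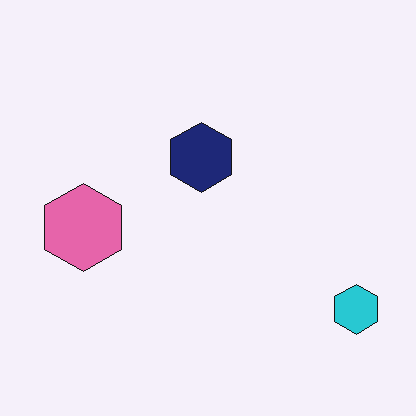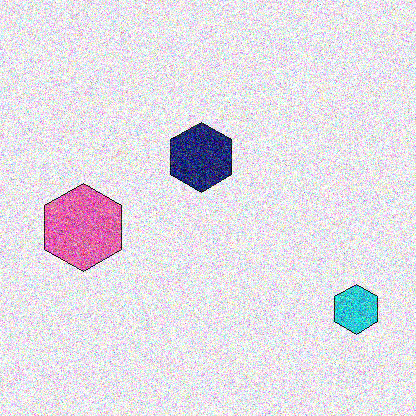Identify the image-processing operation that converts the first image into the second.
It was degraded with a thick layer of grain.

Random speckle covers the whole image, including the flat background.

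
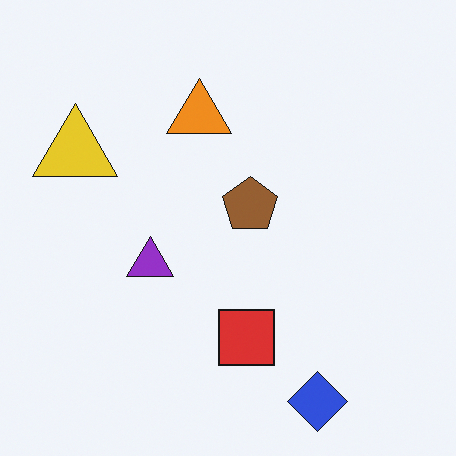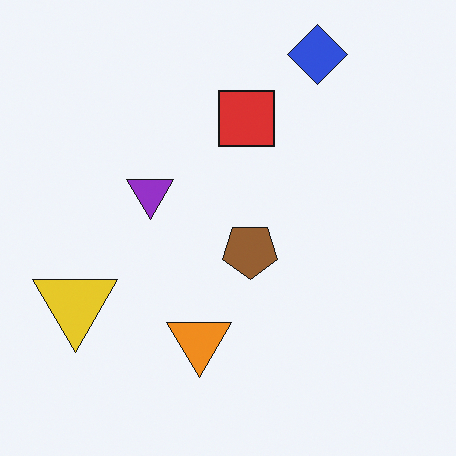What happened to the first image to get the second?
It was flipped vertically (top ↔ bottom).

The blue diamond is in the bottom-right of the first image and the top-right of the second — shapes on opposite sides of the horizontal midline have swapped in a mirror flip.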